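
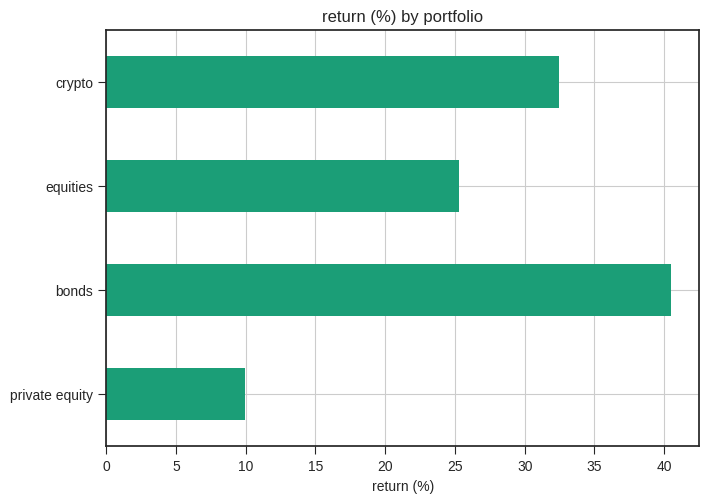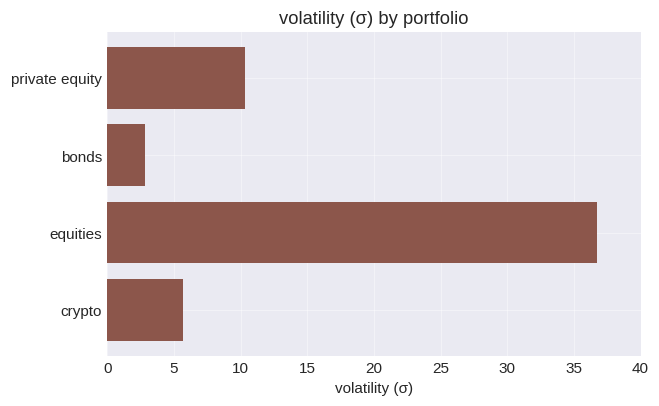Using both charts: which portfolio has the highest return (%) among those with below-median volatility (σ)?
bonds

Chart 2 median volatility (σ) ≈ 10; below-median portfolios: bonds, crypto. Among those, bonds has the highest return (%) (≈ 40).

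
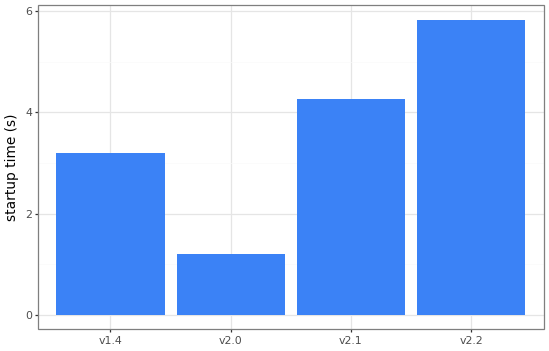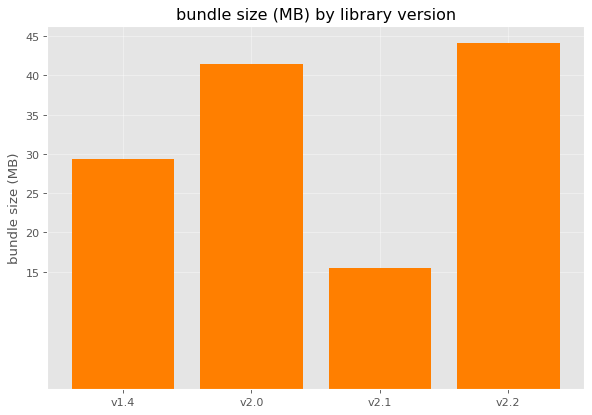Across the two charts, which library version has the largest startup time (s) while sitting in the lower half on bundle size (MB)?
Chart 2 median bundle size (MB) ≈ 35; below-median library versions: v1.4, v2.1. Among those, v2.1 has the highest startup time (s) (≈ 4).

v2.1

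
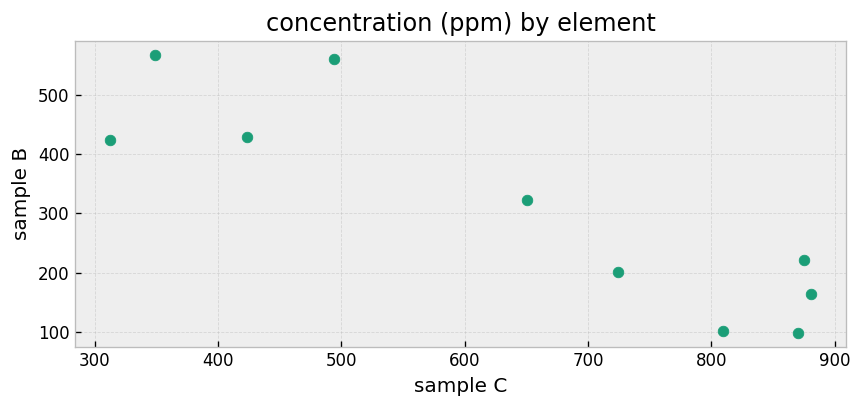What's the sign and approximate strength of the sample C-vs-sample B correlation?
Points are negatively correlated; strong (|r| ≈ 0.9).

negative, strong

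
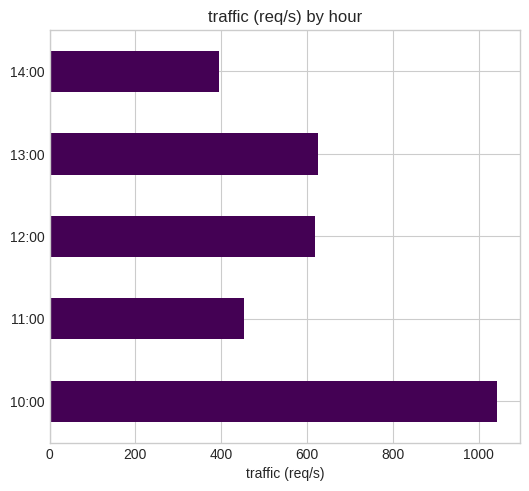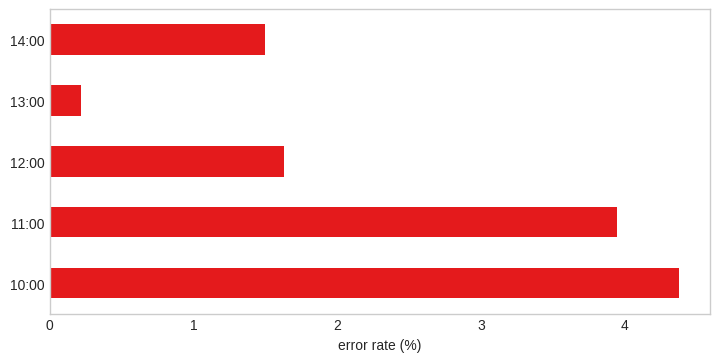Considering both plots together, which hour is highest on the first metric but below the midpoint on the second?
13:00

Chart 2 median error rate (%) ≈ 1.5; below-median hours: 13:00, 14:00. Among those, 13:00 has the highest traffic (req/s) (≈ 600).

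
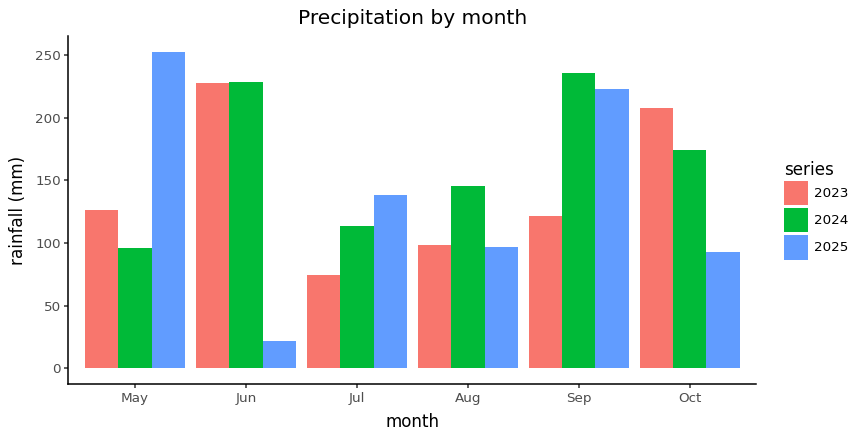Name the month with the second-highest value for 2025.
Sep

Top 3 for 2025: May ≈ 250, Sep ≈ 225, Jul ≈ 150.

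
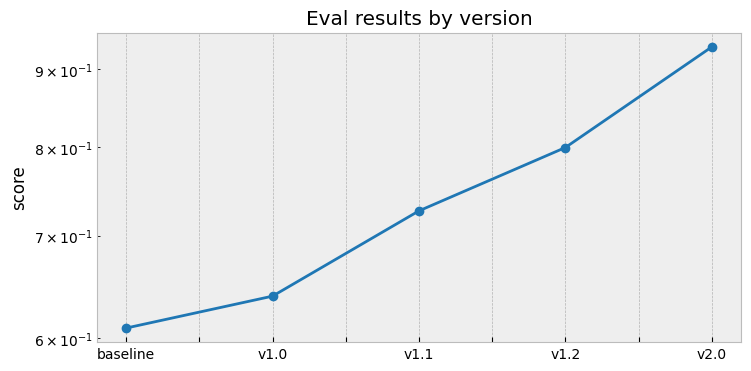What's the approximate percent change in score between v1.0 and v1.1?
≈ +15.4%

v1.0 ≈ 0.65, v1.1 ≈ 0.75; (0.75 − 0.65) / 0.65 ≈ +15.4%.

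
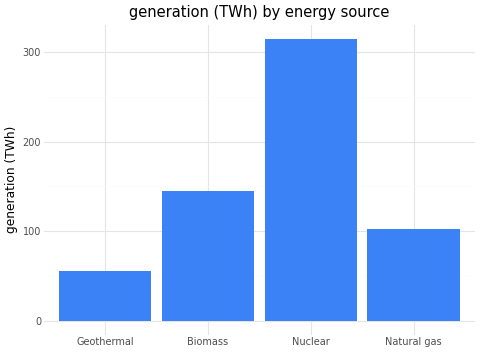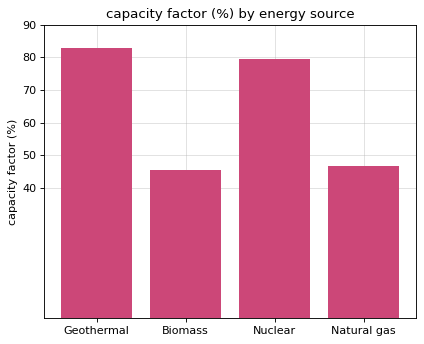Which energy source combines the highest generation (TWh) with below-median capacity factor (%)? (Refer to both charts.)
Chart 2 median capacity factor (%) ≈ 60; below-median energy sources: Biomass, Natural gas. Among those, Biomass has the highest generation (TWh) (≈ 150).

Biomass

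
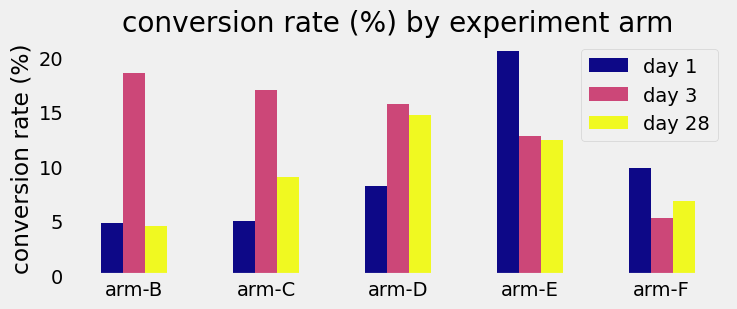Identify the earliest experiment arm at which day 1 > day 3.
arm-E

arm-D: day 1 ≈ 8 vs day 3 ≈ 16 (not yet); arm-E: day 1 ≈ 20 vs day 3 ≈ 12 (first crossover).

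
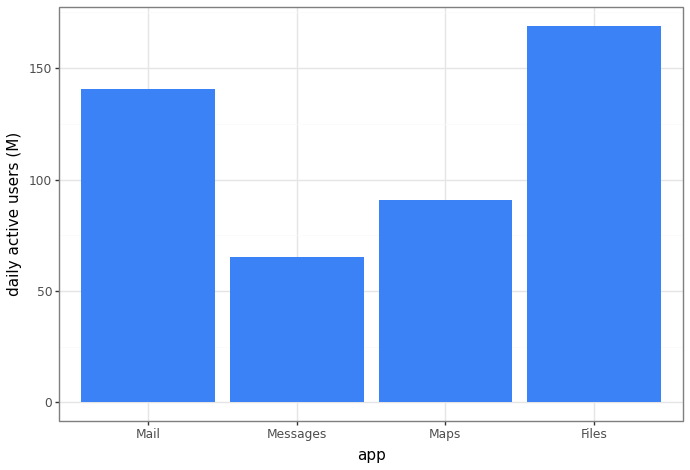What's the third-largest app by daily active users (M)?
Top 4: Files ≈ 160, Mail ≈ 140, Maps ≈ 100, Messages ≈ 60.

Maps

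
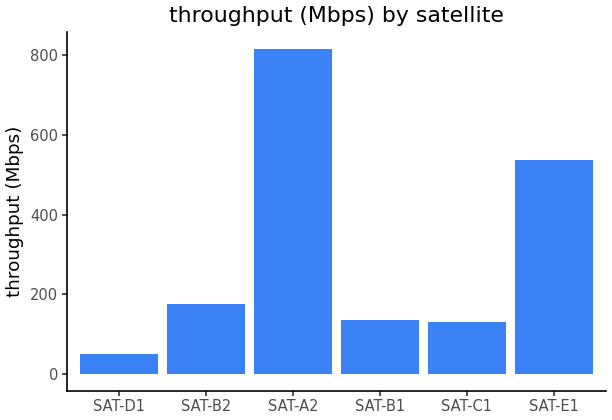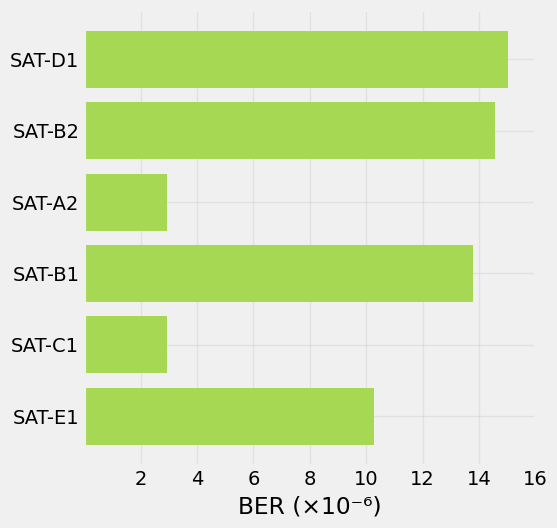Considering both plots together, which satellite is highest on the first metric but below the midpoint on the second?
SAT-A2

Chart 2 median BER (×10⁻⁶) ≈ 12; below-median satellites: SAT-A2, SAT-C1, SAT-E1. Among those, SAT-A2 has the highest throughput (Mbps) (≈ 800).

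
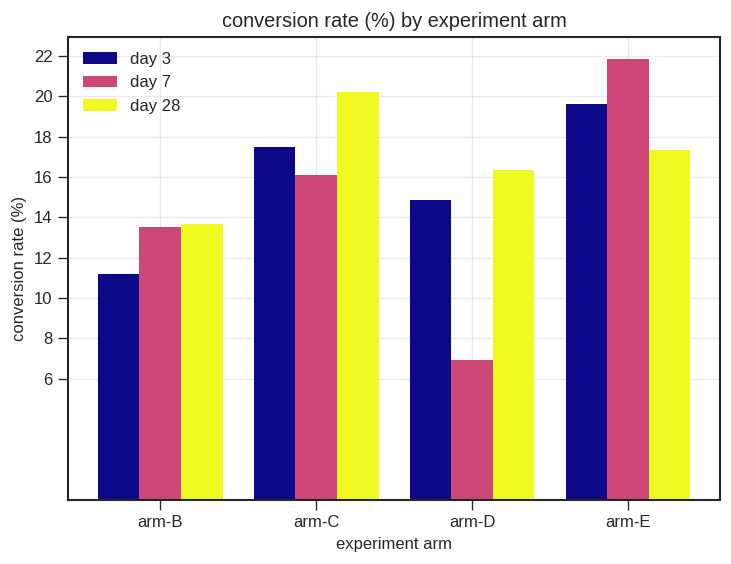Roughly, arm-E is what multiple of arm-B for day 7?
≈ 1.57×

arm-E ≈ 22, arm-B ≈ 14; 22/14 ≈ 1.57.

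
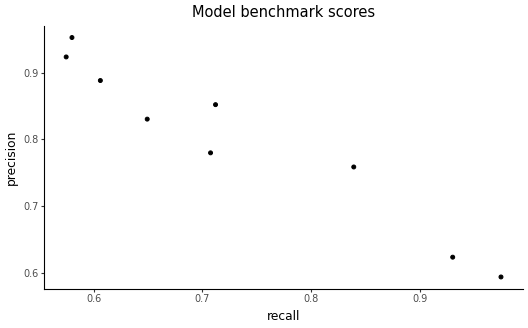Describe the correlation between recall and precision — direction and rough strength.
Points are negatively correlated; strong (|r| ≈ 1.0).

negative, strong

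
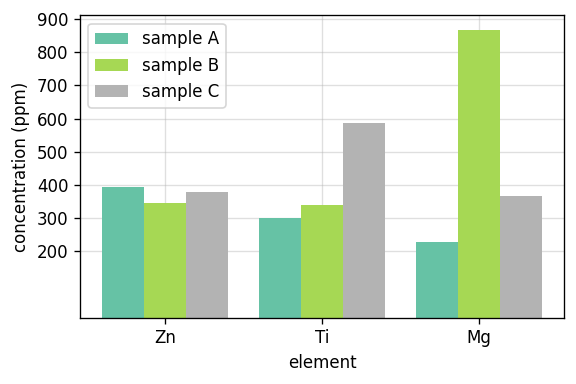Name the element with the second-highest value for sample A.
Ti

Top 3 for sample A: Zn ≈ 400, Ti ≈ 300, Mg ≈ 200.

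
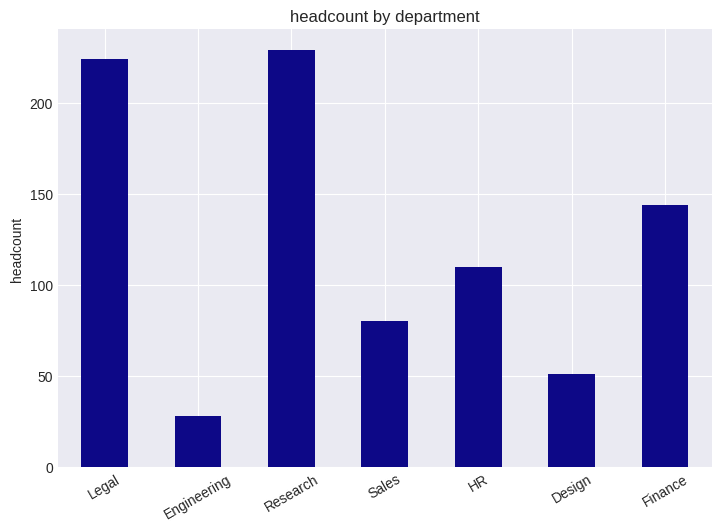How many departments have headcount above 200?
2

Above 200: Legal, Research.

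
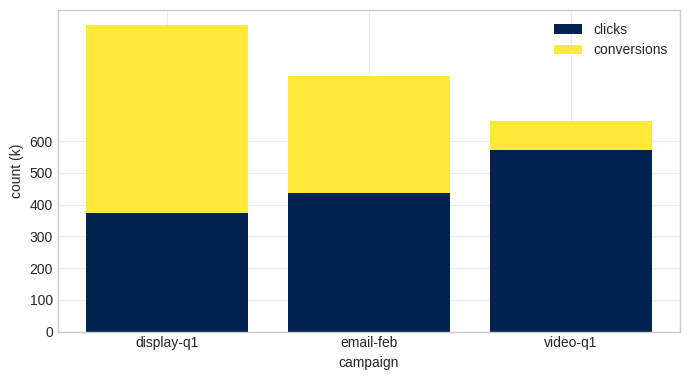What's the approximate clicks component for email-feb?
clicks top ≈ 400, bottom ≈ 0; segment ≈ 400.

≈ 400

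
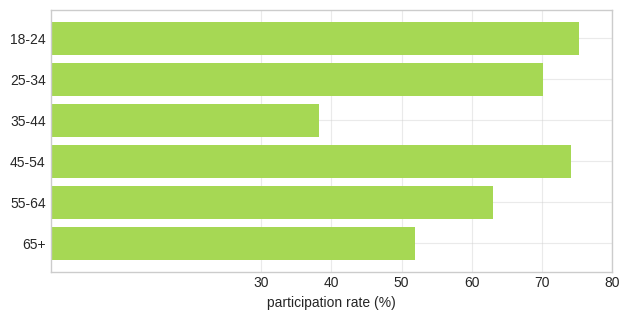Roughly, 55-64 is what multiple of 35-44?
55-64 ≈ 60, 35-44 ≈ 40; 60/40 ≈ 1.5.

≈ 1.5×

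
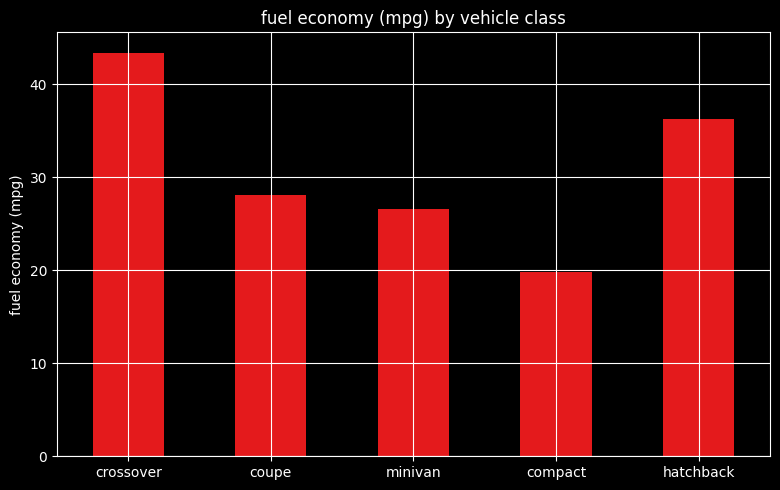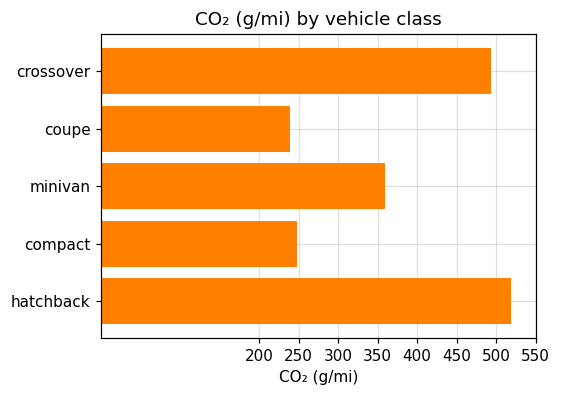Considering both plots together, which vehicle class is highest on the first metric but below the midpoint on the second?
Chart 2 median CO₂ (g/mi) ≈ 350; below-median vehicle classes: coupe, compact. Among those, coupe has the highest fuel economy (mpg) (≈ 30).

coupe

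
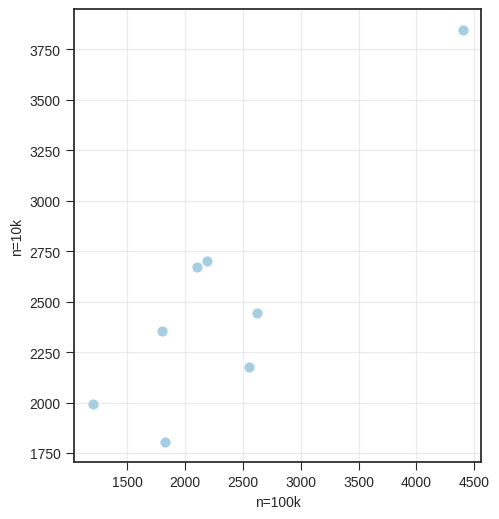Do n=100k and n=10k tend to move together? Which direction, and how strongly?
Points are positively correlated; strong (|r| ≈ 0.9).

positive, strong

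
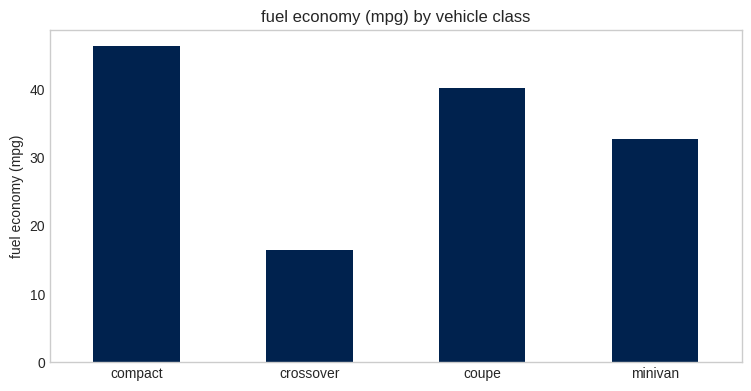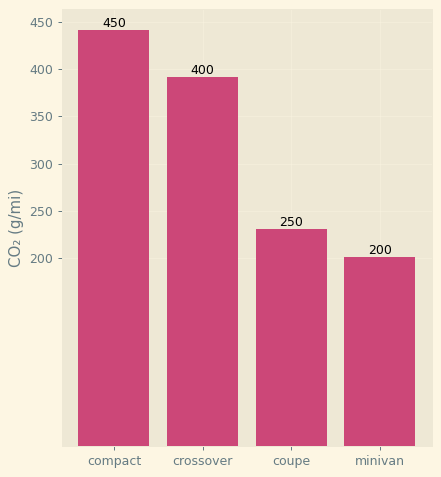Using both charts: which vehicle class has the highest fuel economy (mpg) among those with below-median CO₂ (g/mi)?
coupe

Chart 2 median CO₂ (g/mi) ≈ 300; below-median vehicle classes: coupe, minivan. Among those, coupe has the highest fuel economy (mpg) (≈ 40).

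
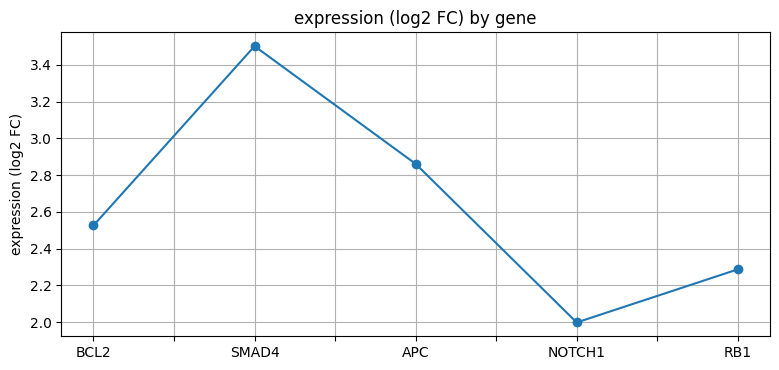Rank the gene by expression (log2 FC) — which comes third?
Top 4: SMAD4 ≈ 3.6, APC ≈ 2.8, BCL2 ≈ 2.6, RB1 ≈ 2.2.

BCL2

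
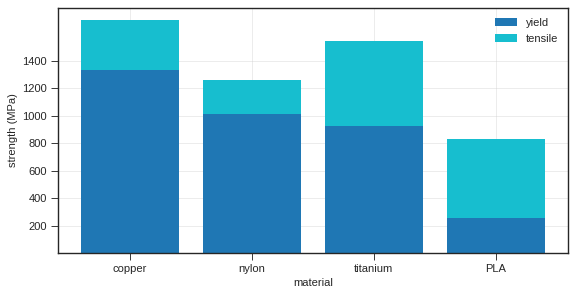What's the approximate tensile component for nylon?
≈ 200

tensile top ≈ 1200, bottom ≈ 1000; segment ≈ 200.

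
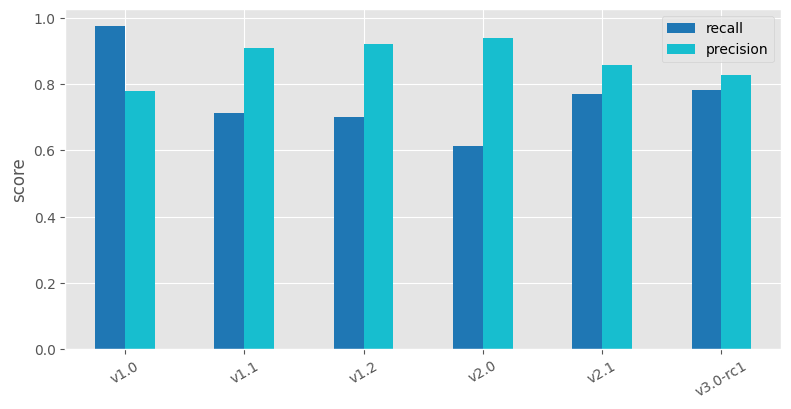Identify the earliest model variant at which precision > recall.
v1.0: precision ≈ 0.8 vs recall ≈ 1.0 (not yet); v1.1: precision ≈ 0.9 vs recall ≈ 0.7 (first crossover).

v1.1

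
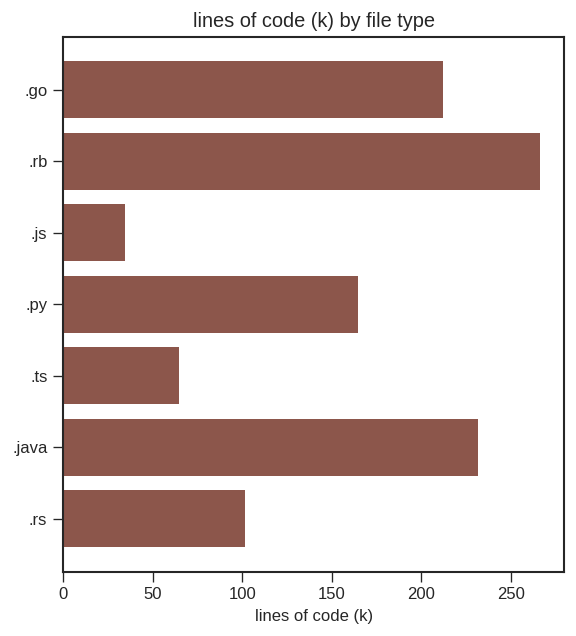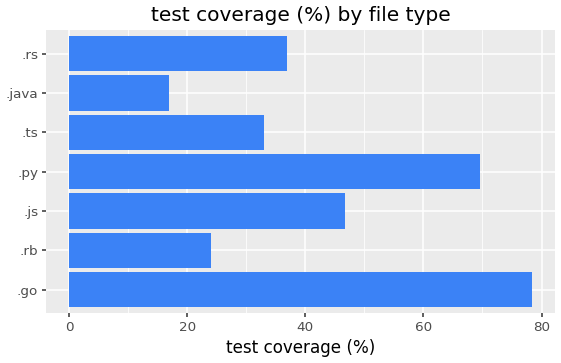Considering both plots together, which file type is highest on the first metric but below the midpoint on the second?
.rb

Chart 2 median test coverage (%) ≈ 40; below-median file types: .rb, .ts, .java. Among those, .rb has the highest lines of code (k) (≈ 275).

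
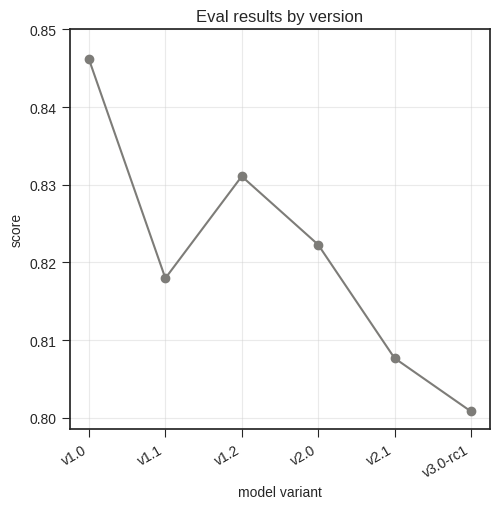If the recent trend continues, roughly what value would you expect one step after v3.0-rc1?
≈ 0.79

Last three: 0.82, 0.81, 0.80 → slope ≈ -0.01/step → next ≈ 0.79.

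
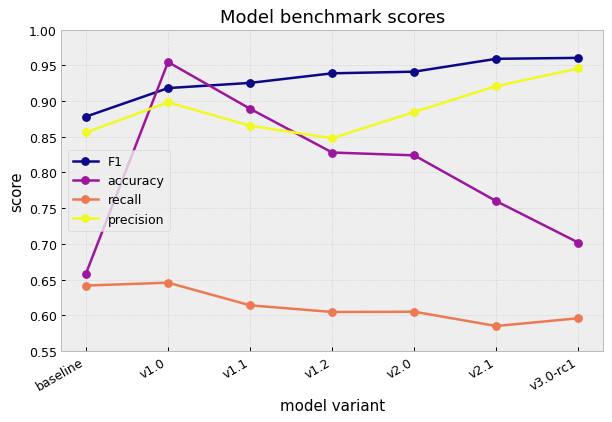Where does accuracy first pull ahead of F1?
v1.0

baseline: accuracy ≈ 0.65 vs F1 ≈ 0.90 (not yet); v1.0: accuracy ≈ 0.95 vs F1 ≈ 0.90 (first crossover).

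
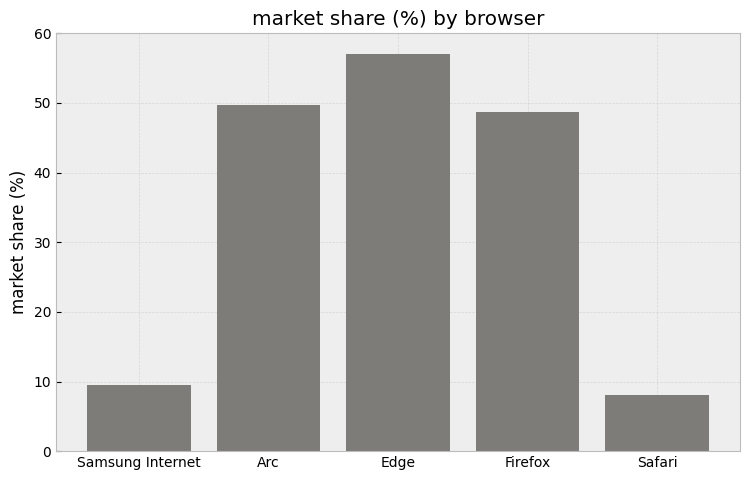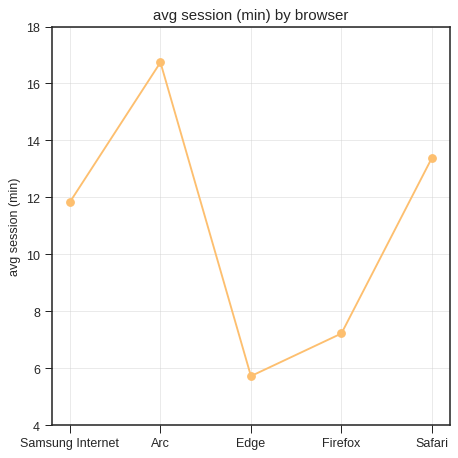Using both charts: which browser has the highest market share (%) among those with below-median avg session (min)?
Chart 2 median avg session (min) ≈ 12; below-median browsers: Edge, Firefox. Among those, Edge has the highest market share (%) (≈ 60).

Edge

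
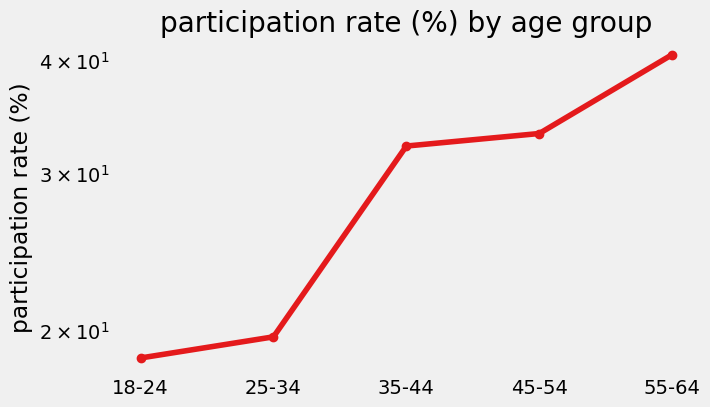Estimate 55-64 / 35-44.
≈ 1.25×

55-64 ≈ 40, 35-44 ≈ 32; 40/32 ≈ 1.25.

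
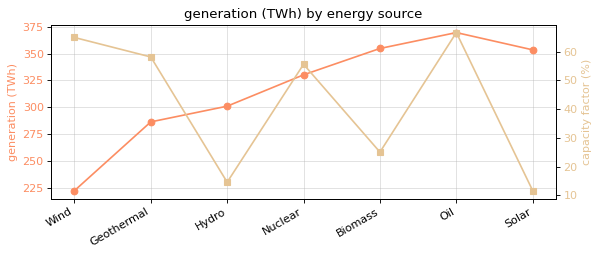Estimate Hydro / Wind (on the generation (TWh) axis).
≈ 1.36×

Hydro ≈ 300, Wind ≈ 220; 300/220 ≈ 1.36.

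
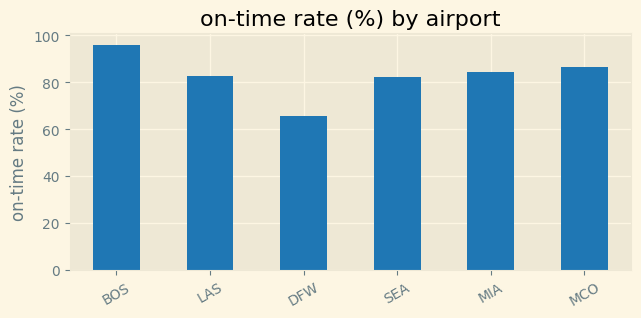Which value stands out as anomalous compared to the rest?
DFW ≈ 70; the rest sit between ≈ 80 and ≈ 100.

DFW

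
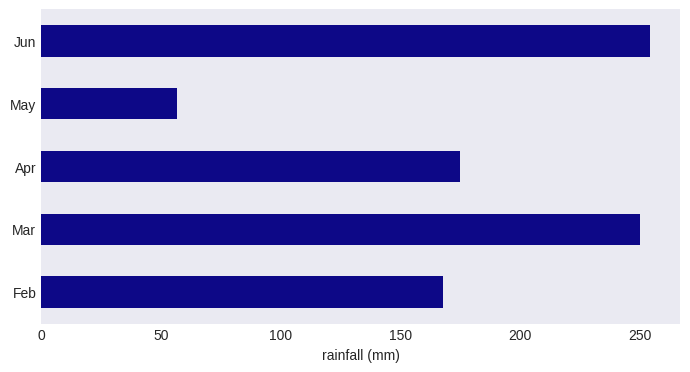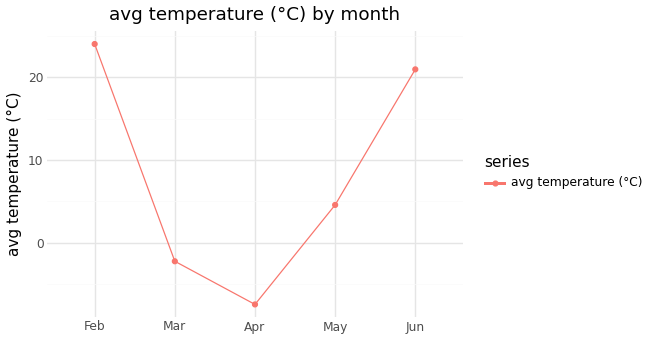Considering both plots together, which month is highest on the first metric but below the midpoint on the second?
Mar

Chart 2 median avg temperature (°C) ≈ 5; below-median months: Mar, Apr. Among those, Mar has the highest rainfall (mm) (≈ 250).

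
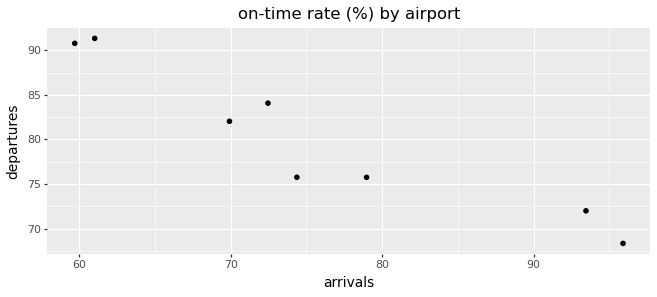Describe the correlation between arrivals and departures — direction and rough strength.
negative, strong

Points are negatively correlated; strong (|r| ≈ 0.9).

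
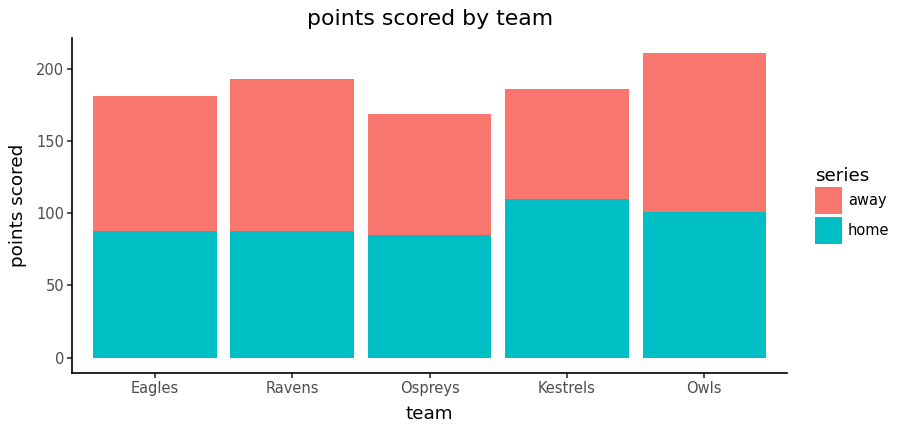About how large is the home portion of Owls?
≈ 100

home top ≈ 100, bottom ≈ 0; segment ≈ 100.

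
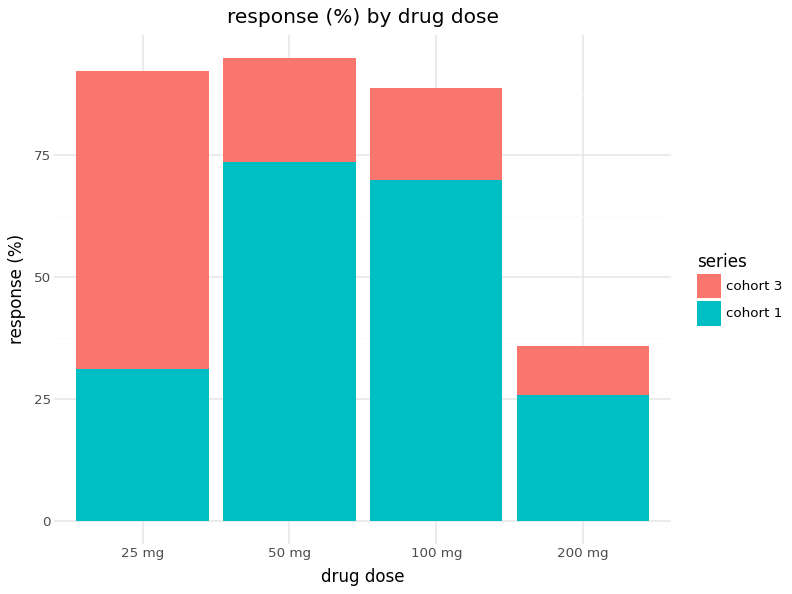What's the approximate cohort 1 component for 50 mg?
cohort 1 top ≈ 70, bottom ≈ 0; segment ≈ 70.

≈ 70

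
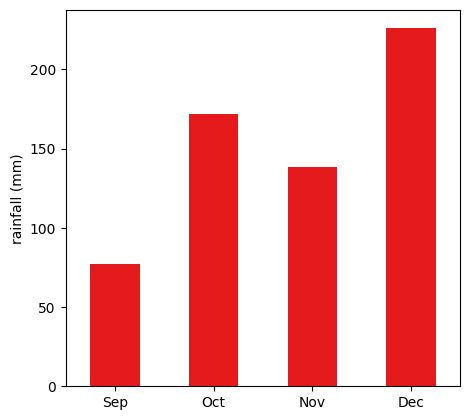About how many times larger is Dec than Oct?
≈ 1.22×

Dec ≈ 220, Oct ≈ 180; 220/180 ≈ 1.22.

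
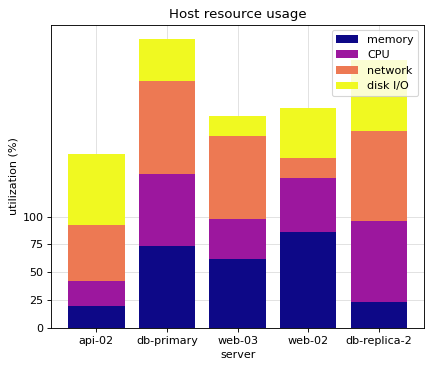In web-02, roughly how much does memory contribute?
memory top ≈ 75, bottom ≈ 0; segment ≈ 75.

≈ 75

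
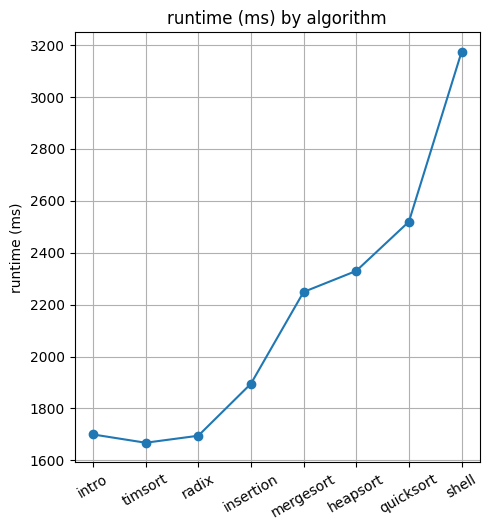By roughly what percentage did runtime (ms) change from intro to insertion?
≈ +12.5%

intro ≈ 1600, insertion ≈ 1800; (1800 − 1600) / 1600 ≈ +12.5%.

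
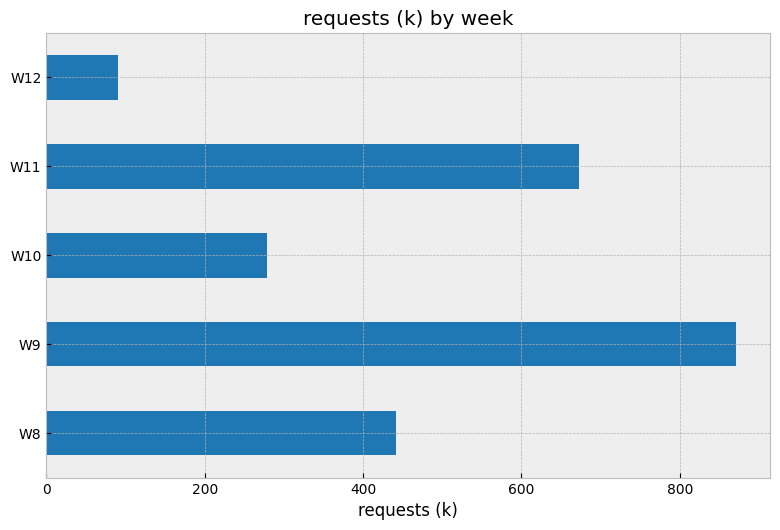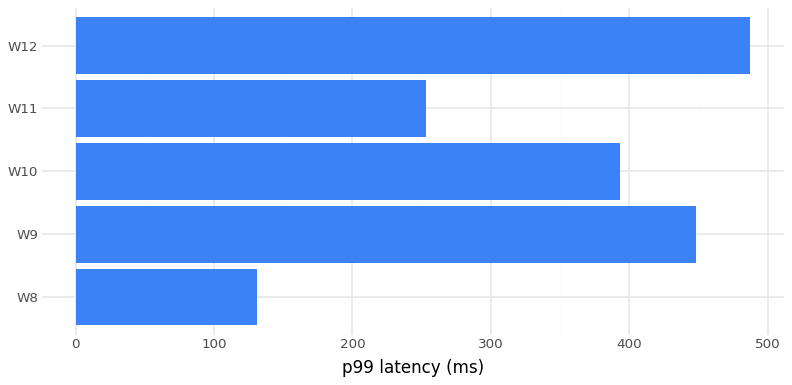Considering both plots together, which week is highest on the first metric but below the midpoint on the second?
W11

Chart 2 median p99 latency (ms) ≈ 400; below-median weeks: W8, W11. Among those, W11 has the highest requests (k) (≈ 700).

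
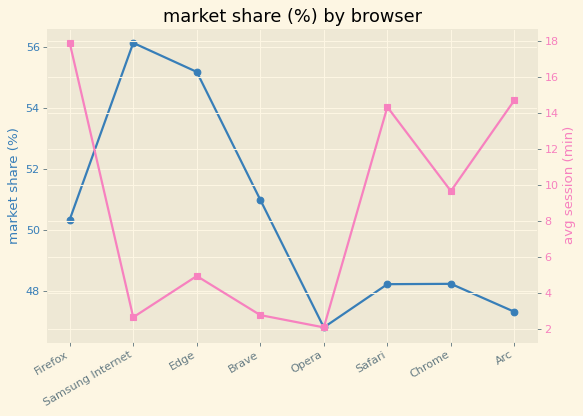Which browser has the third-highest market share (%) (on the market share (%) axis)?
Brave

Top 4 (on the market share (%) axis): Samsung Internet ≈ 56, Edge ≈ 55, Brave ≈ 51, Firefox ≈ 50.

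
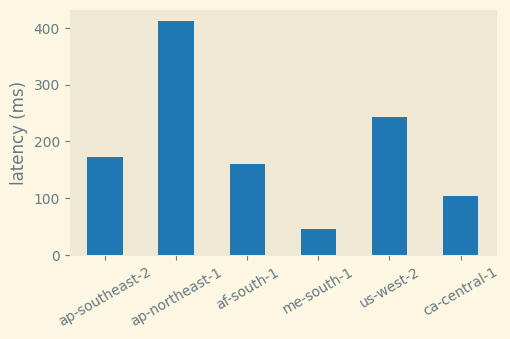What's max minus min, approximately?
Max ap-northeast-1 ≈ 400, min me-south-1 ≈ 50; range ≈ 350.

≈ 350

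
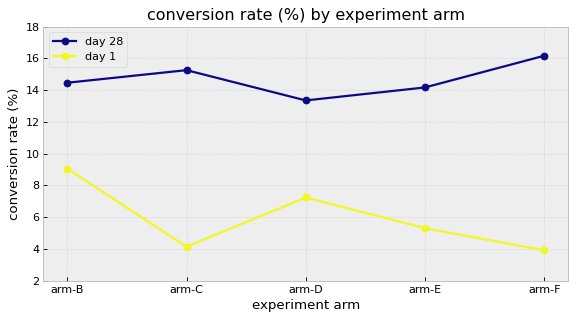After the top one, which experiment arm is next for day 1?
arm-D

Top 3 for day 1: arm-B ≈ 10, arm-D ≈ 8, arm-E ≈ 6.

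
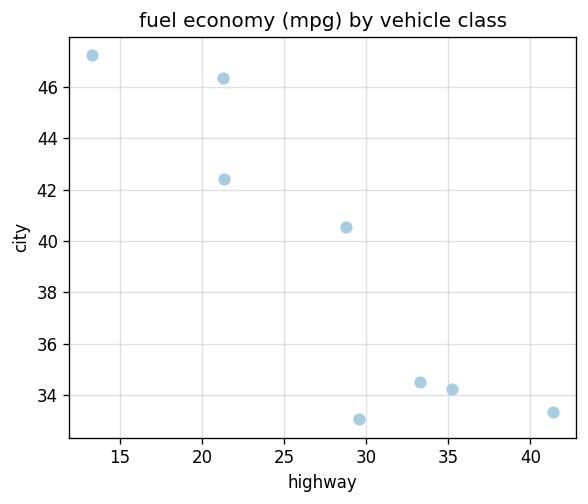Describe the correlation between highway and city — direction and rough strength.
Points are negatively correlated; strong (|r| ≈ 0.9).

negative, strong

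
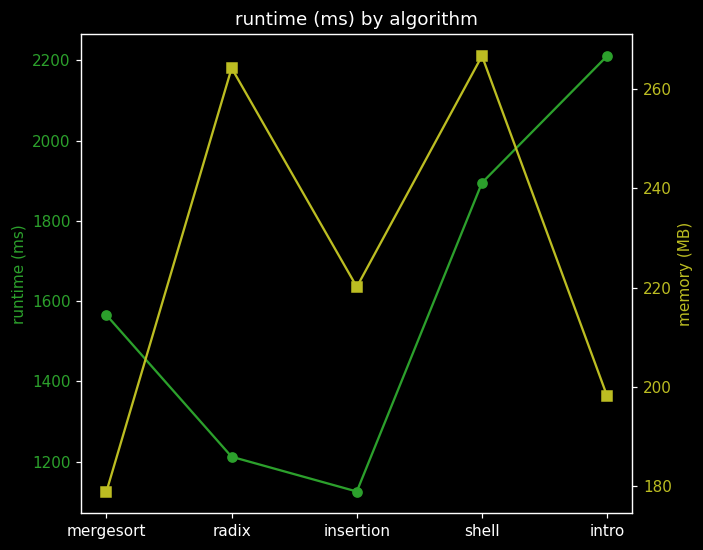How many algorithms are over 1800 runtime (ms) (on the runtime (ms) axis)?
2

Above 1800: shell, intro.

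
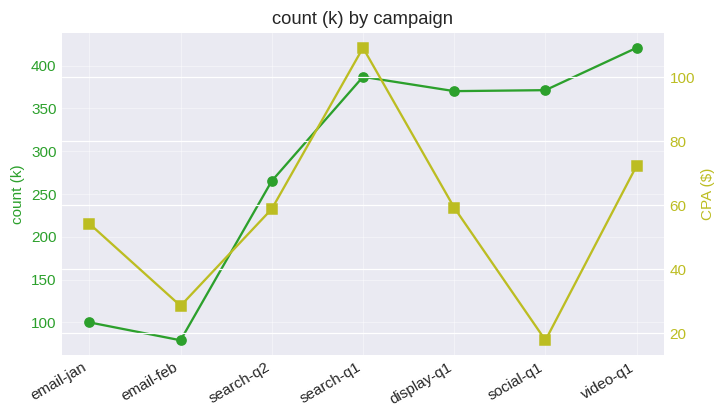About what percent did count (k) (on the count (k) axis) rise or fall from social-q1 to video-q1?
≈ +14.3%

social-q1 ≈ 350, video-q1 ≈ 400; (400 − 350) / 350 ≈ +14.3%.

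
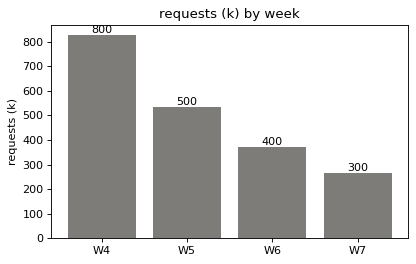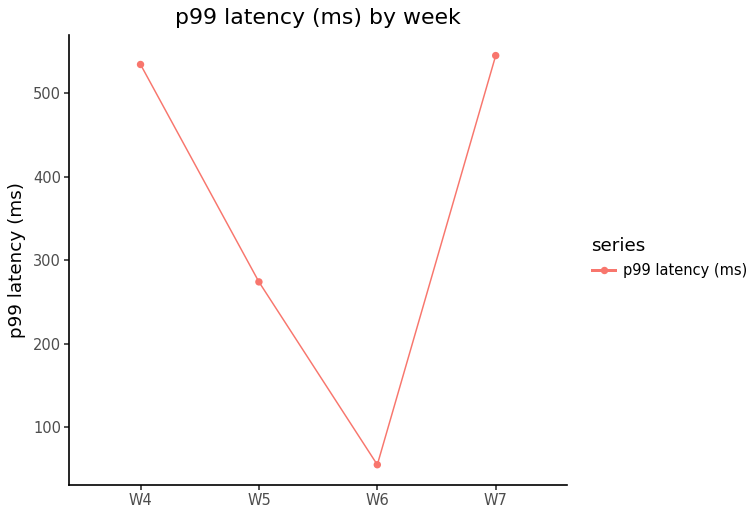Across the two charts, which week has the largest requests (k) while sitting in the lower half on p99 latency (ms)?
Chart 2 median p99 latency (ms) ≈ 400; below-median weeks: W5, W6. Among those, W5 has the highest requests (k) (≈ 500).

W5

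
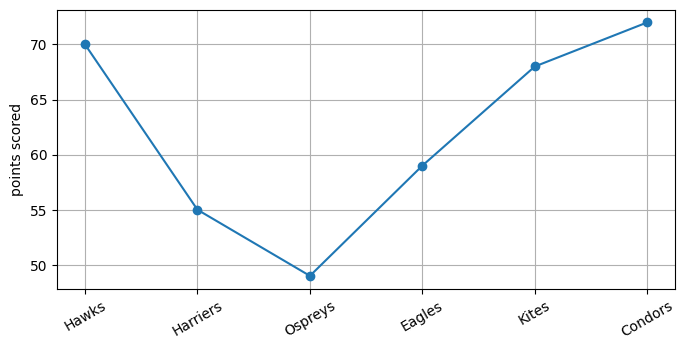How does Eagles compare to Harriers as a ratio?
Eagles ≈ 60, Harriers ≈ 56; 60/56 ≈ 1.07.

≈ 1.07×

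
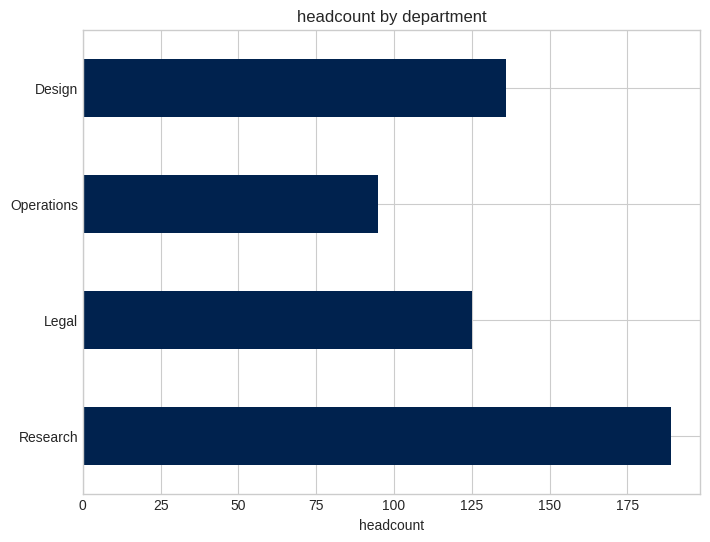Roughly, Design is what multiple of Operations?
≈ 1.4×

Design ≈ 140, Operations ≈ 100; 140/100 ≈ 1.4.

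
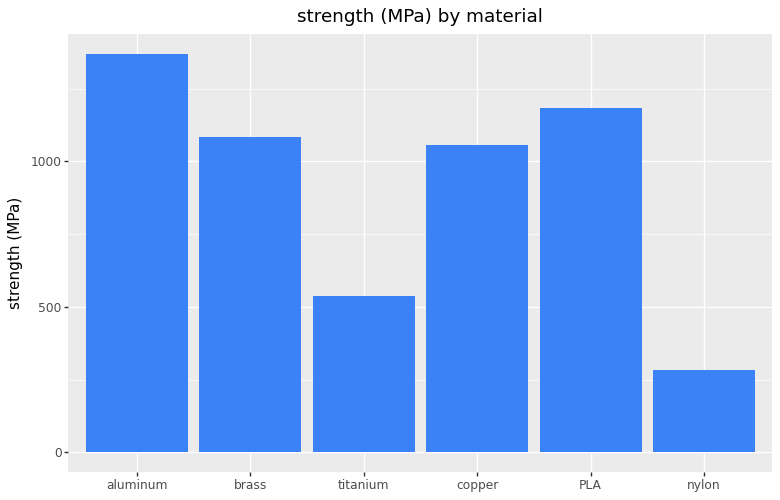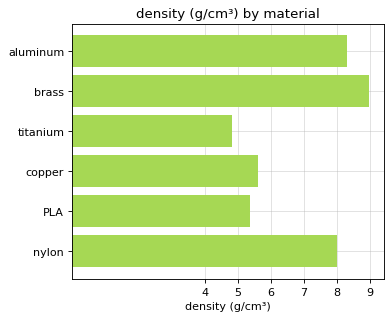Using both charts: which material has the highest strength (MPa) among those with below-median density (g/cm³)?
PLA

Chart 2 median density (g/cm³) ≈ 7; below-median materials: titanium, copper, PLA. Among those, PLA has the highest strength (MPa) (≈ 1200).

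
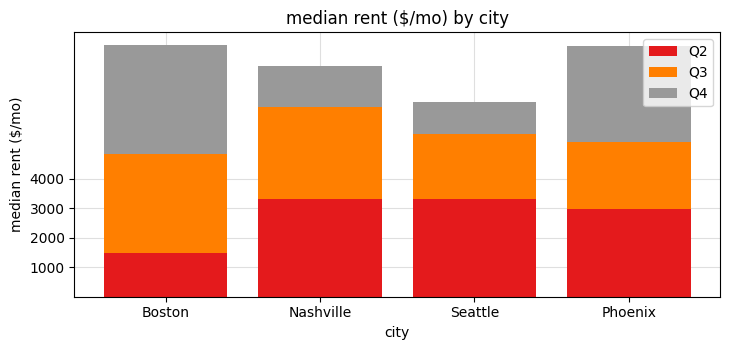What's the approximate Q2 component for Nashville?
Q2 top ≈ 3000, bottom ≈ 0; segment ≈ 3000.

≈ 3000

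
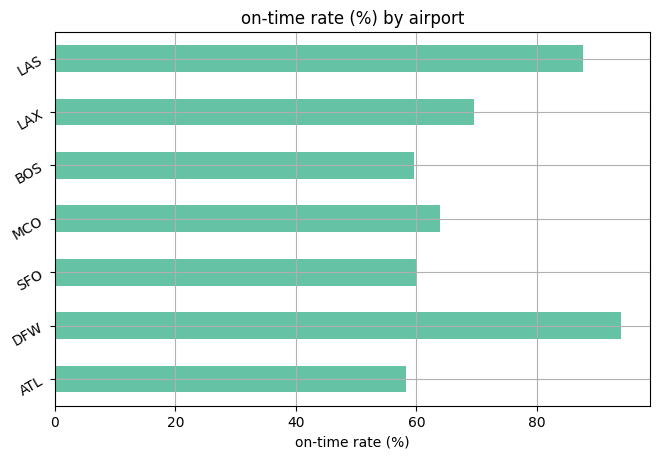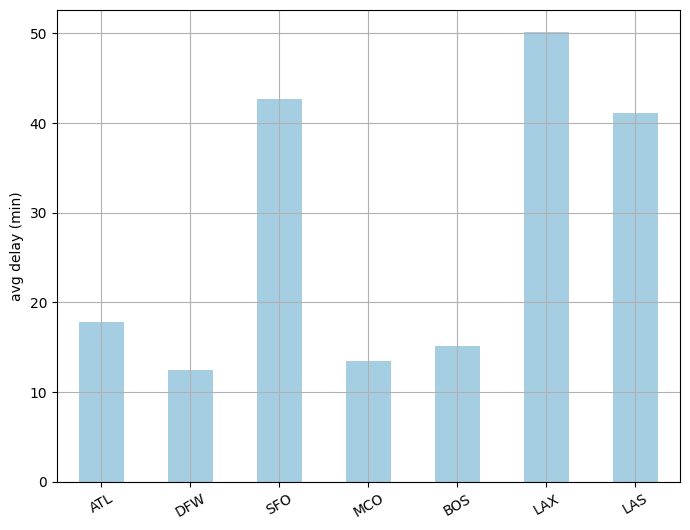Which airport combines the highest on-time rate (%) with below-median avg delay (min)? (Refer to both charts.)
Chart 2 median avg delay (min) ≈ 20; below-median airports: DFW, MCO, BOS. Among those, DFW has the highest on-time rate (%) (≈ 90).

DFW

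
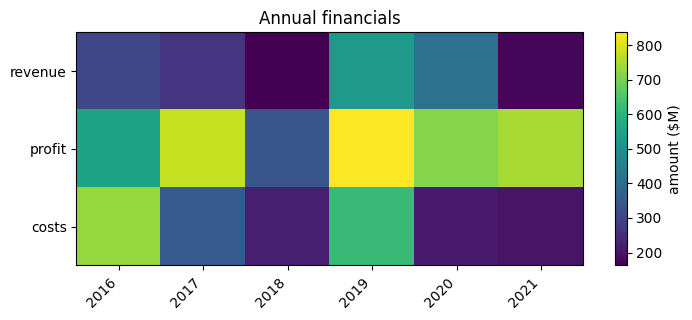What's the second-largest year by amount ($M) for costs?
2019

Top 3 for costs: 2016 ≈ 700, 2019 ≈ 600, 2017 ≈ 400.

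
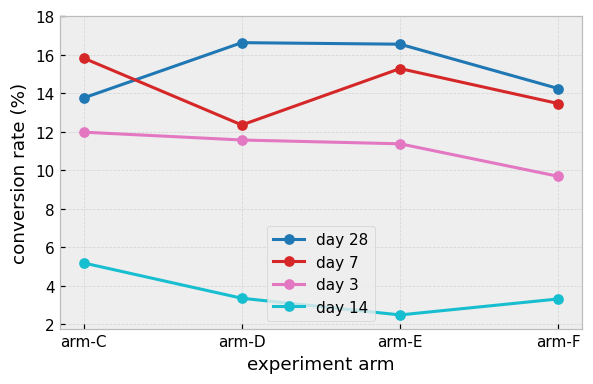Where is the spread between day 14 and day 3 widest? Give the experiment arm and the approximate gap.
arm-E: day 14 ≈ 2, day 3 ≈ 12 → gap ≈ 10. Next-largest (arm-D) is only ≈ 8.

arm-E, ≈ 10 %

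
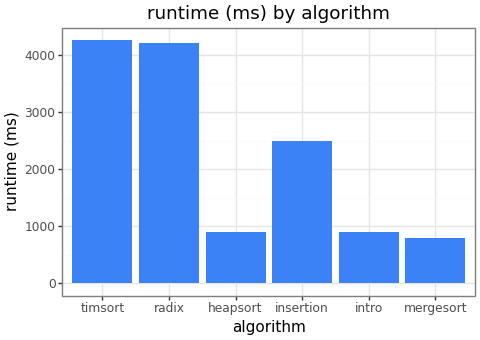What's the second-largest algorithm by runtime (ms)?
Top 3: timsort ≈ 4500, radix ≈ 4000, insertion ≈ 2500.

radix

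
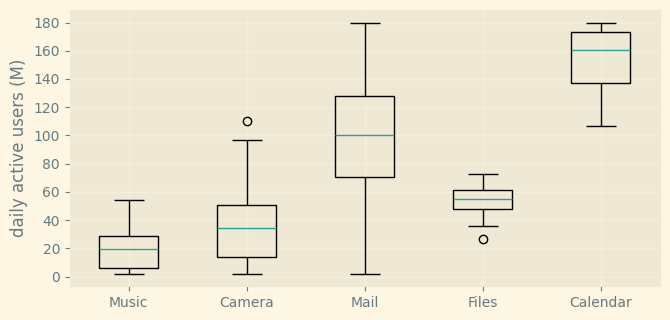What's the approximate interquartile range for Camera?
≈ 40

Q3 ≈ 60, Q1 ≈ 20; IQR ≈ 40.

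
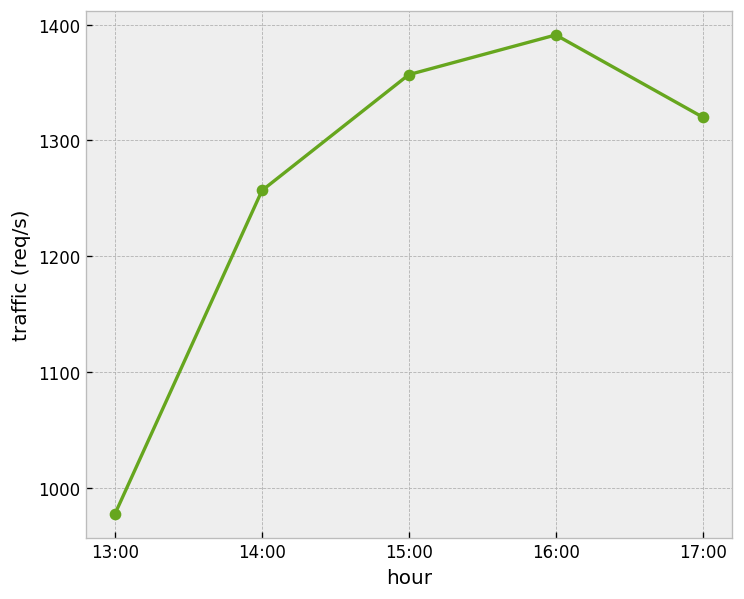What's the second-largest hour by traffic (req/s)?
Top 3: 16:00 ≈ 1400, 15:00 ≈ 1350, 17:00 ≈ 1300.

15:00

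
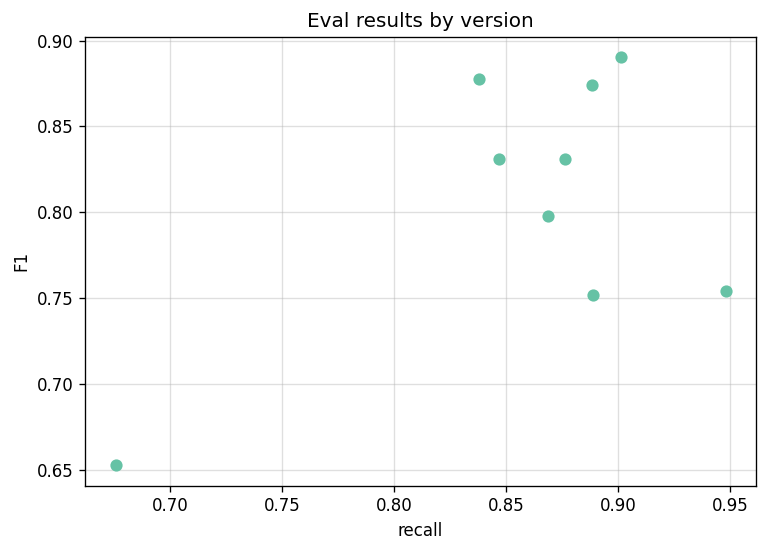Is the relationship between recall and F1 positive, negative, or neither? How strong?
positive, moderate

Points are positively correlated; moderate (|r| ≈ 0.6).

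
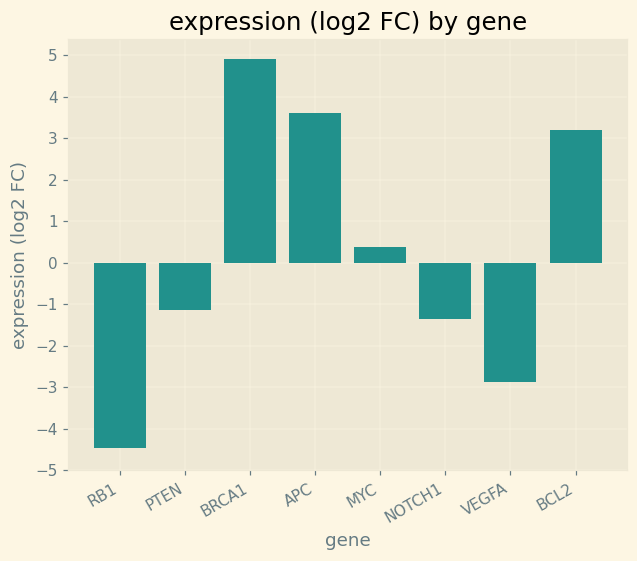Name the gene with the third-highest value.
Top 4: BRCA1 ≈ 5, APC ≈ 4, BCL2 ≈ 3, MYC ≈ 0.

BCL2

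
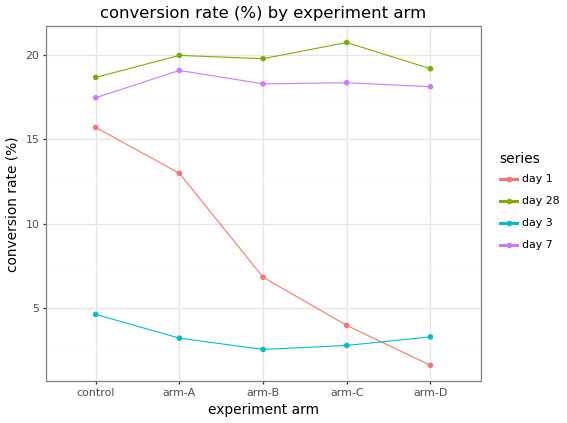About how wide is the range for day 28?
Max arm-C ≈ 20, min control ≈ 18; range ≈ 2.

≈ 2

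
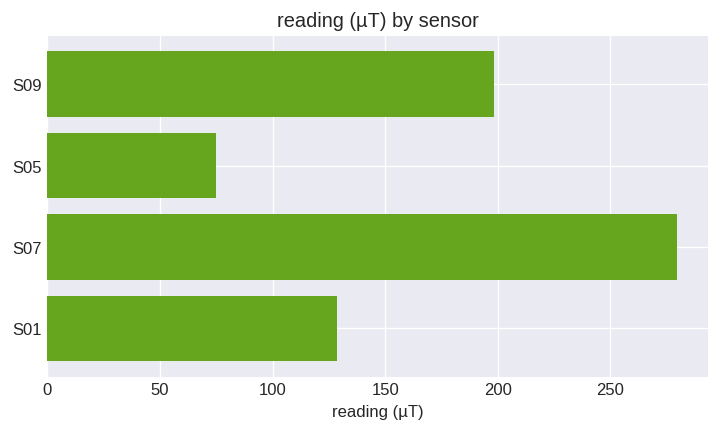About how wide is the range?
Max S07 ≈ 275, min S05 ≈ 75; range ≈ 200.

≈ 200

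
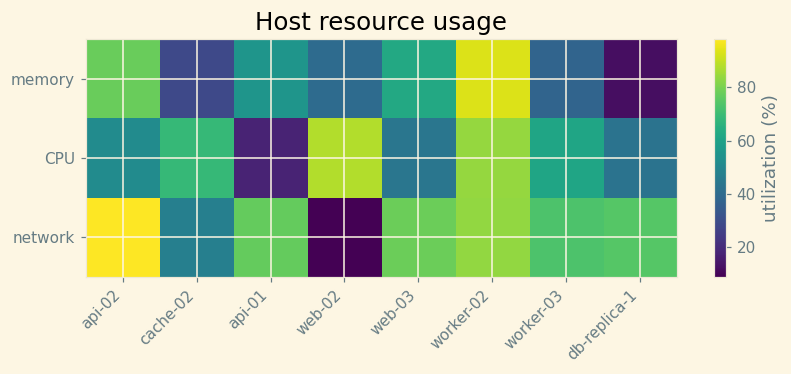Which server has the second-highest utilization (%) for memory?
Top 3 for memory: worker-02 ≈ 90, api-02 ≈ 80, web-03 ≈ 60.

api-02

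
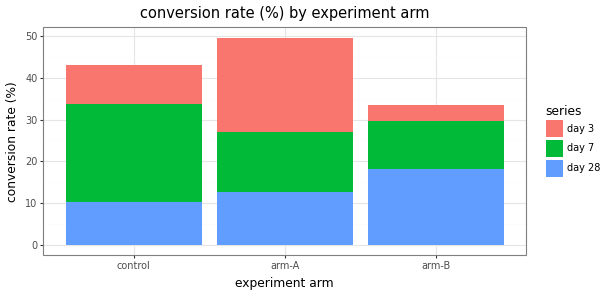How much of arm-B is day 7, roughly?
day 7 top ≈ 30, bottom ≈ 20; segment ≈ 10.

≈ 10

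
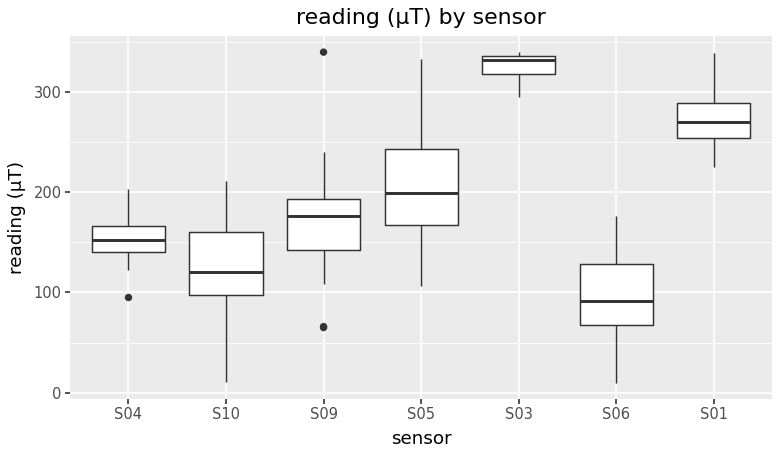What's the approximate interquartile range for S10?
Q3 ≈ 160, Q1 ≈ 100; IQR ≈ 60.

≈ 60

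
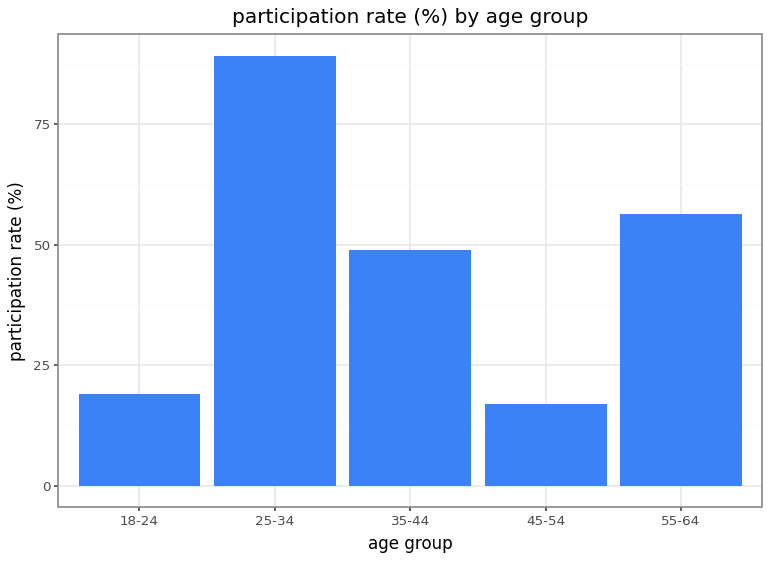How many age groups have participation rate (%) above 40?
Above 40: 25-34, 35-44, 55-64.

3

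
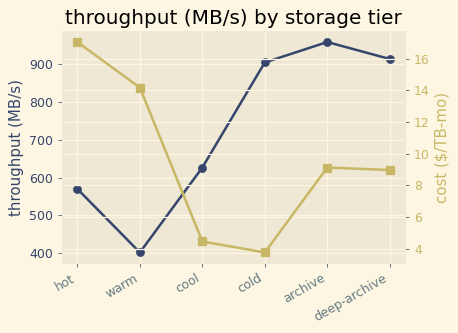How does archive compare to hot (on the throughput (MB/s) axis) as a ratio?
archive ≈ 950, hot ≈ 550; 950/550 ≈ 1.73.

≈ 1.73×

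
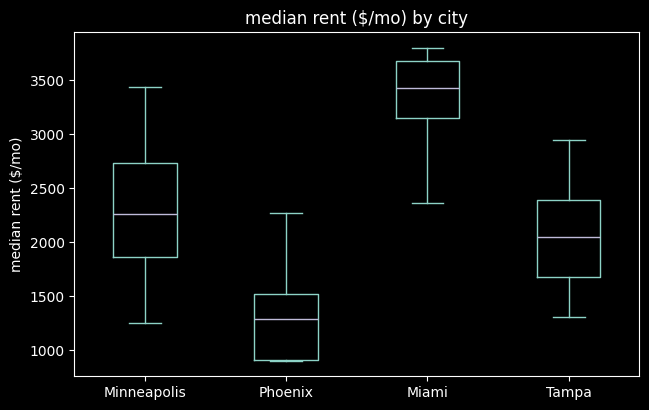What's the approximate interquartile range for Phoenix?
≈ 600

Q3 ≈ 1600, Q1 ≈ 1000; IQR ≈ 600.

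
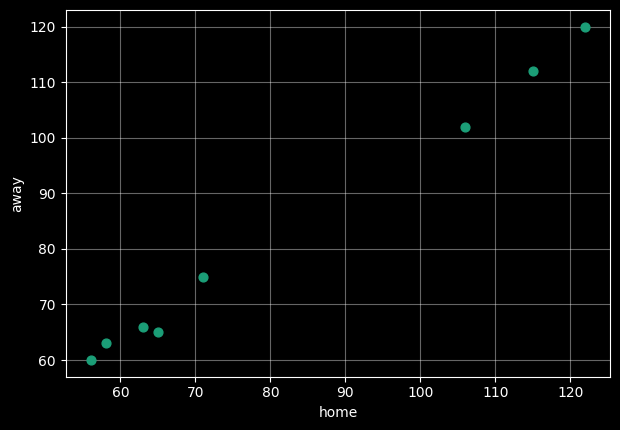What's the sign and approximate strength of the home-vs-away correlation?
positive, strong

Points are positively correlated; strong (|r| ≈ 1.0).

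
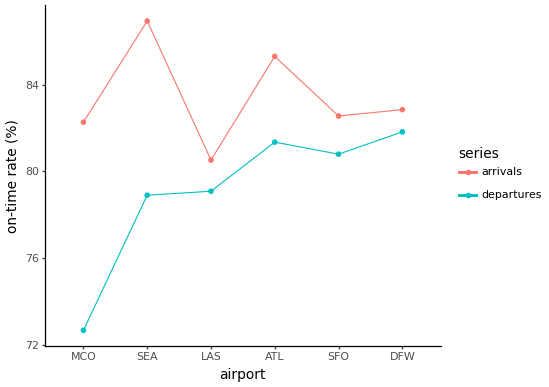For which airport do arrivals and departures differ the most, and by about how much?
MCO: arrivals ≈ 82, departures ≈ 72 → gap ≈ 10. Next-largest (SEA) is only ≈ 8.

MCO, ≈ 10 %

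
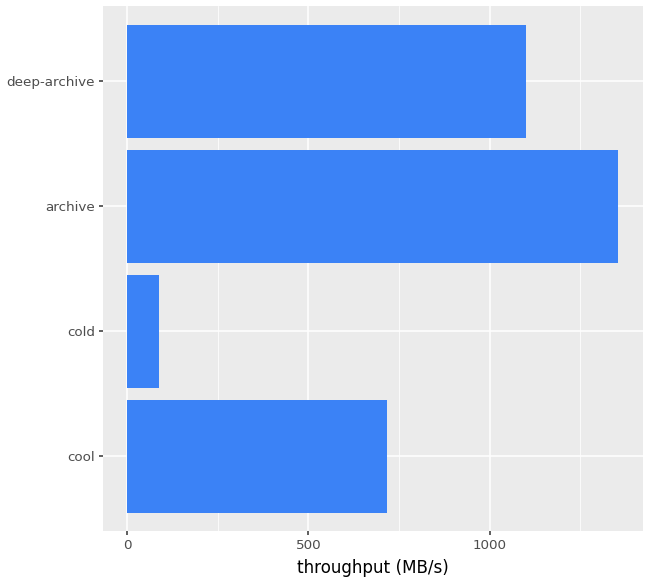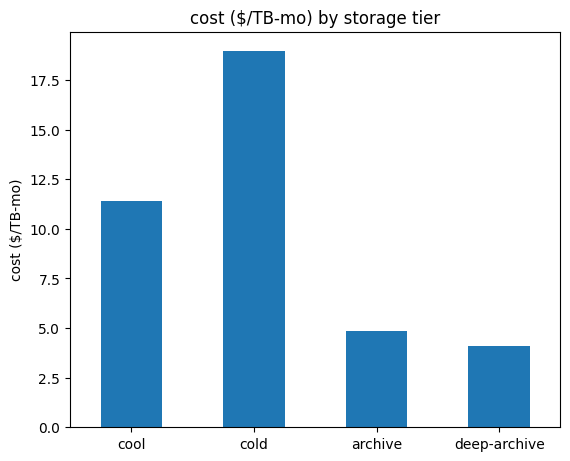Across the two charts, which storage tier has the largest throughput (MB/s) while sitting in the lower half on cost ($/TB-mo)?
Chart 2 median cost ($/TB-mo) ≈ 8; below-median storage tiers: archive, deep-archive. Among those, archive has the highest throughput (MB/s) (≈ 1400).

archive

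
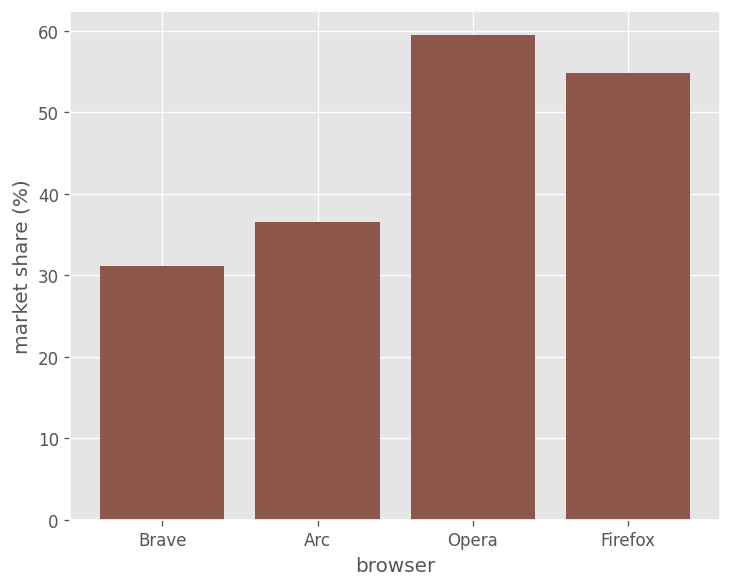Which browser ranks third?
Arc

Top 4: Opera ≈ 60, Firefox ≈ 55, Arc ≈ 35, Brave ≈ 30.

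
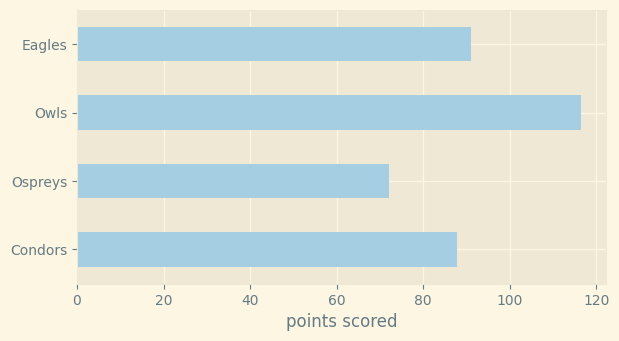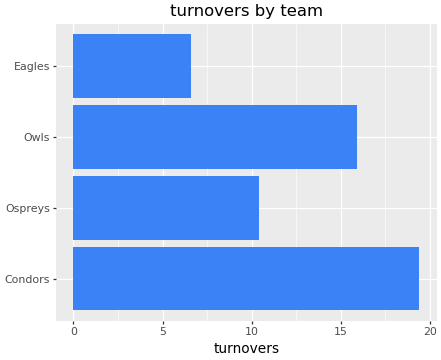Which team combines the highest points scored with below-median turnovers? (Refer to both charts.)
Chart 2 median turnovers ≈ 14; below-median teams: Ospreys, Eagles. Among those, Eagles has the highest points scored (≈ 100).

Eagles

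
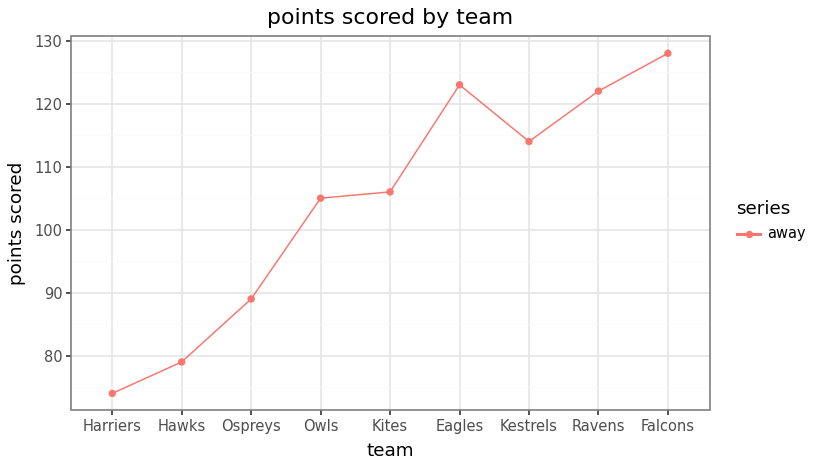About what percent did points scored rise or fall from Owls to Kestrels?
≈ +9.5%

Owls ≈ 105, Kestrels ≈ 115; (115 − 105) / 105 ≈ +9.5%.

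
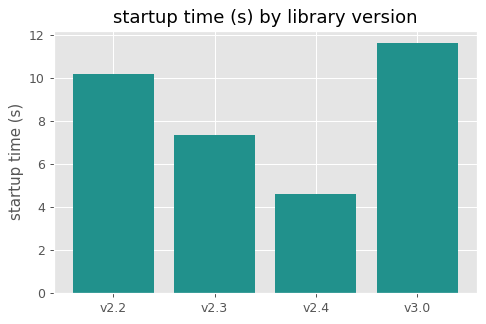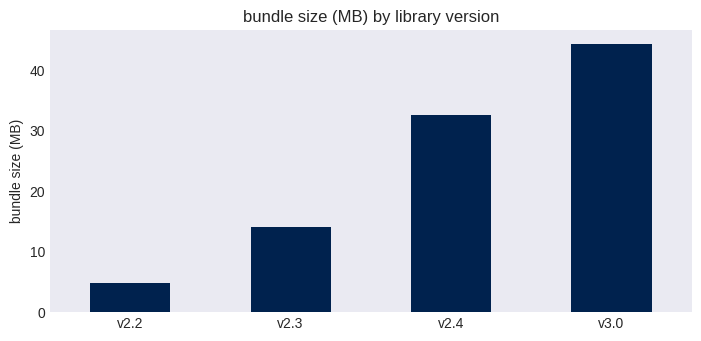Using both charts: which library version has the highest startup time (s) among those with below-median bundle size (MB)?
v2.2

Chart 2 median bundle size (MB) ≈ 25; below-median library versions: v2.2, v2.3. Among those, v2.2 has the highest startup time (s) (≈ 10).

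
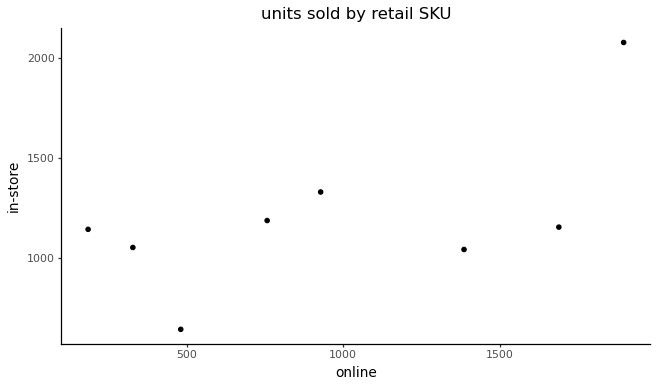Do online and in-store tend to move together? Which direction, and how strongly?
Points are positively correlated; moderate (|r| ≈ 0.6).

positive, moderate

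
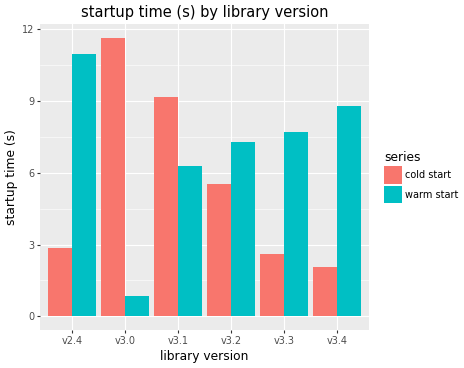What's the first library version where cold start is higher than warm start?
v3.0

v2.4: cold start ≈ 3 vs warm start ≈ 11 (not yet); v3.0: cold start ≈ 12 vs warm start ≈ 1 (first crossover).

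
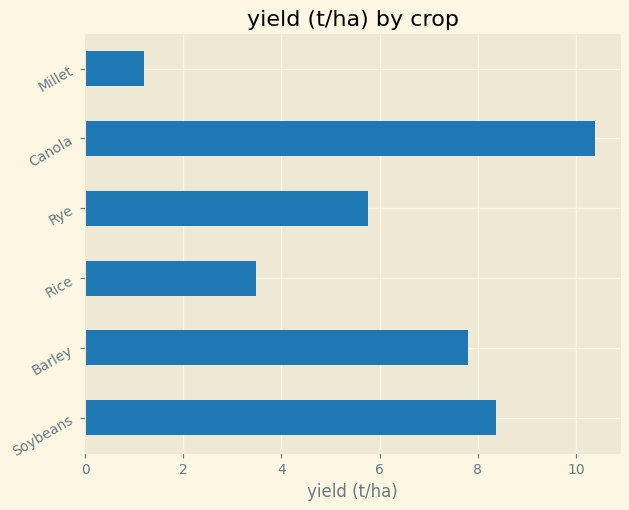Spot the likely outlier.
Millet ≈ 1; the rest sit between ≈ 3 and ≈ 10.

Millet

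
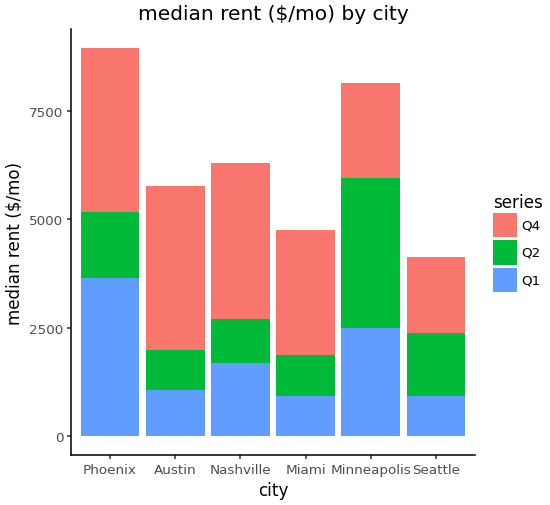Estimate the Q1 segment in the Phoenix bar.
≈ 4000

Q1 top ≈ 4000, bottom ≈ 0; segment ≈ 4000.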